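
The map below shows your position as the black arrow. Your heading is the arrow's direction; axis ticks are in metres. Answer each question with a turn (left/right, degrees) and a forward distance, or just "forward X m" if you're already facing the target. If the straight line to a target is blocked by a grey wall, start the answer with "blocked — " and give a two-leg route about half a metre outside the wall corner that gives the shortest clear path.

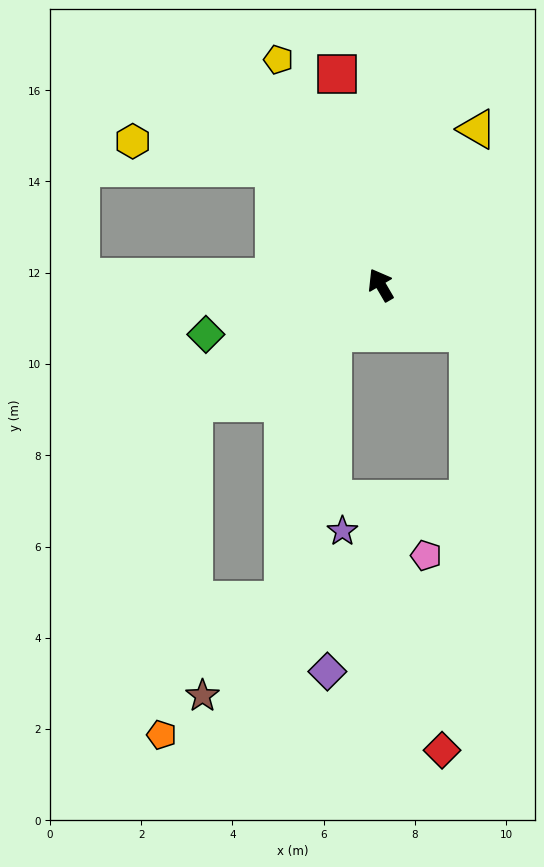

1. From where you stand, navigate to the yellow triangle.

turn right 62°, forward 4.0 m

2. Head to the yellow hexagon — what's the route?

blocked — turn left 12°, forward 3.5 m, then turn left 37°, forward 3.2 m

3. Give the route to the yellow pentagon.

turn right 6°, forward 5.4 m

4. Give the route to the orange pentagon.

blocked — turn left 92°, forward 4.8 m, then turn left 52°, forward 7.3 m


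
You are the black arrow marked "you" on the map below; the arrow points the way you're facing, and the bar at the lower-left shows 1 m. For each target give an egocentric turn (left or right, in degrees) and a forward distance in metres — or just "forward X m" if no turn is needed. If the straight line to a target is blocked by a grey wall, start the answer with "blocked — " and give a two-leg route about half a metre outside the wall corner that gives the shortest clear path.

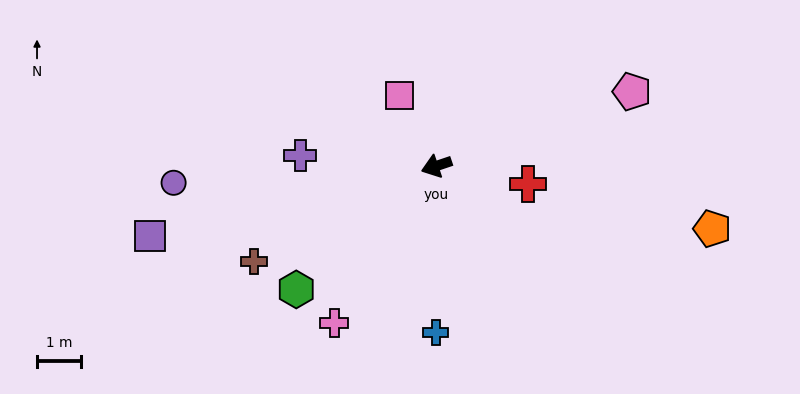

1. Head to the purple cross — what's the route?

turn right 23°, forward 3.1 m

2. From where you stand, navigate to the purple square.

turn right 5°, forward 6.8 m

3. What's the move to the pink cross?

turn left 38°, forward 4.3 m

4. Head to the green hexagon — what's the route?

turn left 23°, forward 4.3 m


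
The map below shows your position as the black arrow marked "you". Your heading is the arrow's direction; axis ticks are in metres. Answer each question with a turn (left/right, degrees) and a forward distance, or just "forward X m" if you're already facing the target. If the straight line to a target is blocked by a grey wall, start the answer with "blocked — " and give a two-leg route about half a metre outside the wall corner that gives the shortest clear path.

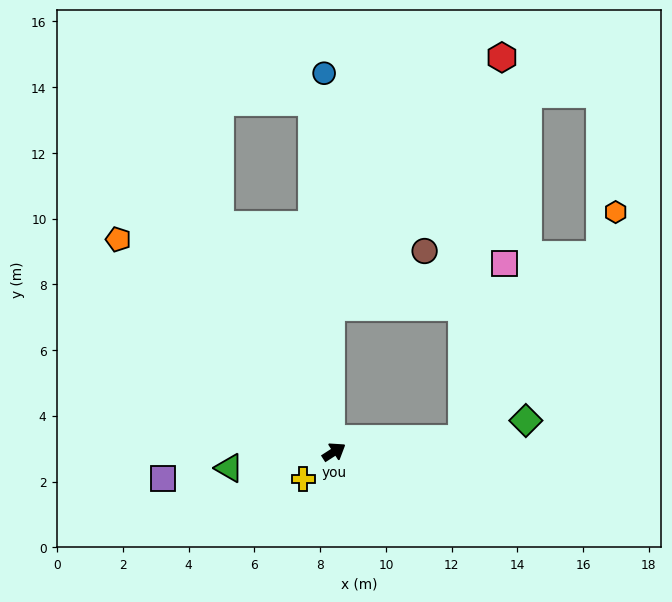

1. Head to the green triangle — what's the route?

turn left 156°, forward 3.2 m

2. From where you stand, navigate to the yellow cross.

turn right 171°, forward 1.2 m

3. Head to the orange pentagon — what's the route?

turn left 103°, forward 9.2 m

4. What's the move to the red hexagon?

blocked — turn right 27°, forward 3.9 m, then turn left 78°, forward 11.7 m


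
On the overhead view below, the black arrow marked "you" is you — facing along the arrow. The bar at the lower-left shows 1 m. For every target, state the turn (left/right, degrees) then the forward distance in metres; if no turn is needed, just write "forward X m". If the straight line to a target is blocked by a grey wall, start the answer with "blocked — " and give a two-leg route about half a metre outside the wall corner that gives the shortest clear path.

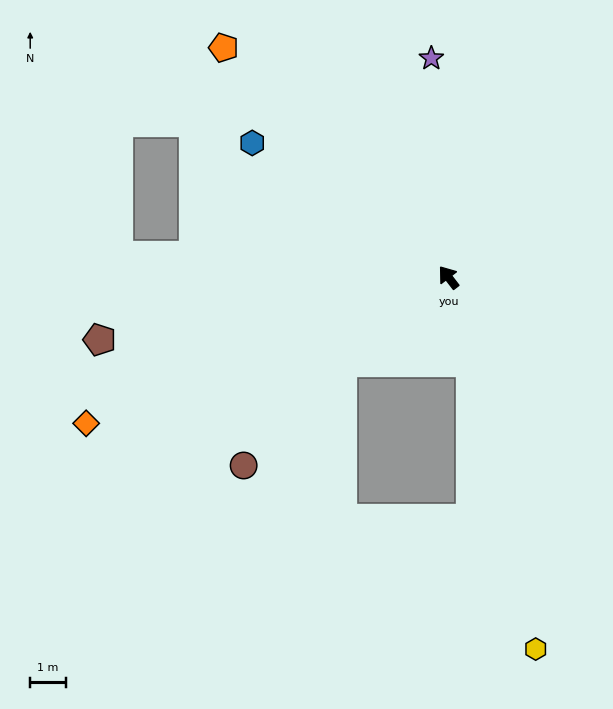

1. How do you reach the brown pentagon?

turn left 63°, forward 10.0 m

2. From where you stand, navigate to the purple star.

turn right 33°, forward 6.2 m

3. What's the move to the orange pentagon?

turn left 7°, forward 9.1 m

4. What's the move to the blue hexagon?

turn left 18°, forward 6.7 m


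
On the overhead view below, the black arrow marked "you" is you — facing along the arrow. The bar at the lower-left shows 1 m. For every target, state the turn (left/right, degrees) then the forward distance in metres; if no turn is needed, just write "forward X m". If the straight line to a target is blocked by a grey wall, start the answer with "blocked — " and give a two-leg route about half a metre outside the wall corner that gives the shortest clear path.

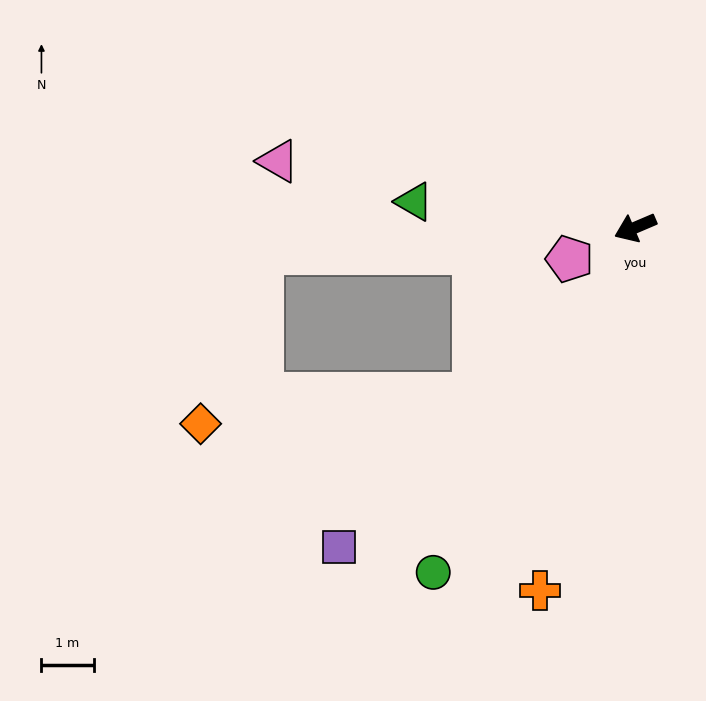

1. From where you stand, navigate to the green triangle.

turn right 30°, forward 4.3 m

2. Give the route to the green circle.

turn left 37°, forward 7.6 m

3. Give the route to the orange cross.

turn left 52°, forward 7.2 m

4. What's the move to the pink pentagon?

turn left 2°, forward 1.4 m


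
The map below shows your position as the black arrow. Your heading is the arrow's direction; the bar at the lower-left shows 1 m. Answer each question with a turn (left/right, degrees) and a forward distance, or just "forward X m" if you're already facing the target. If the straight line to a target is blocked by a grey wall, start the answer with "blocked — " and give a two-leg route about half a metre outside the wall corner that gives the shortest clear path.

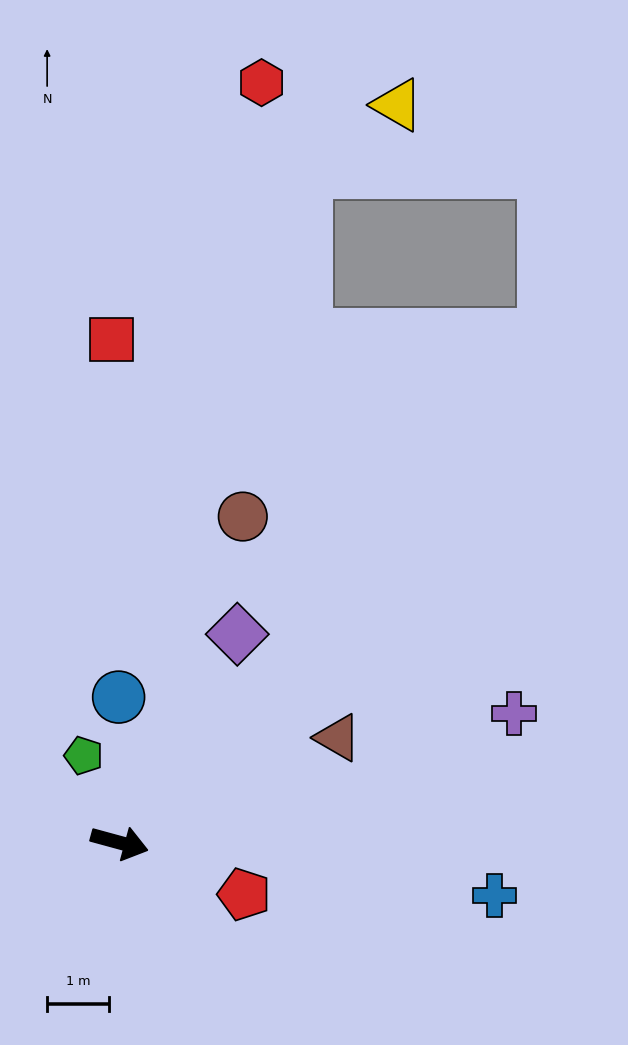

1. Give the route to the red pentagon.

turn right 7°, forward 2.2 m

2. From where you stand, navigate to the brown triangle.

turn left 41°, forward 3.9 m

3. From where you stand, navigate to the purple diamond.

turn left 76°, forward 3.9 m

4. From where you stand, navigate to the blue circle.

turn left 106°, forward 2.4 m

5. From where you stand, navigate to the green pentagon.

turn left 128°, forward 1.5 m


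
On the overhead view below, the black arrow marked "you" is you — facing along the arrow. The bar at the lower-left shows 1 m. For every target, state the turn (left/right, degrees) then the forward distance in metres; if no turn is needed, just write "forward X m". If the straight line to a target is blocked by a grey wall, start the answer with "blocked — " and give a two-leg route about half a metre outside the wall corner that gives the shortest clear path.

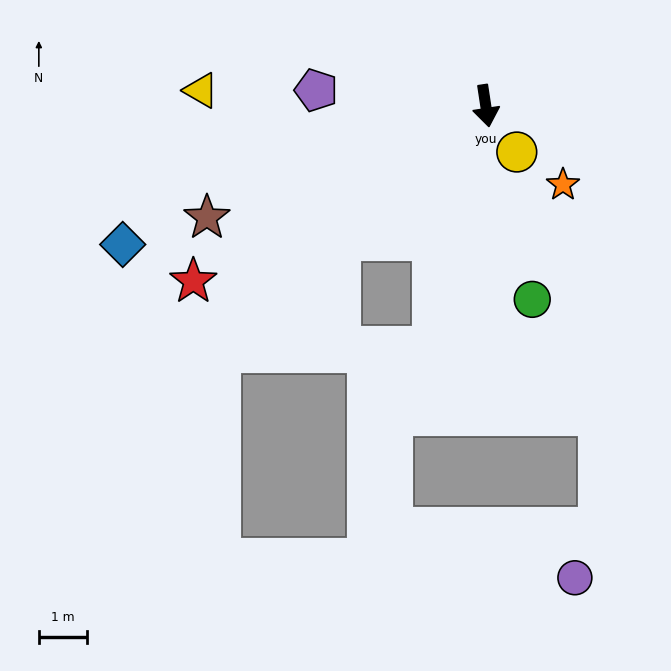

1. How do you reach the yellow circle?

turn left 25°, forward 1.1 m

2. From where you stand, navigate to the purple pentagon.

turn right 104°, forward 3.5 m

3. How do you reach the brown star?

turn right 77°, forward 6.2 m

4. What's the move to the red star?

turn right 68°, forward 7.0 m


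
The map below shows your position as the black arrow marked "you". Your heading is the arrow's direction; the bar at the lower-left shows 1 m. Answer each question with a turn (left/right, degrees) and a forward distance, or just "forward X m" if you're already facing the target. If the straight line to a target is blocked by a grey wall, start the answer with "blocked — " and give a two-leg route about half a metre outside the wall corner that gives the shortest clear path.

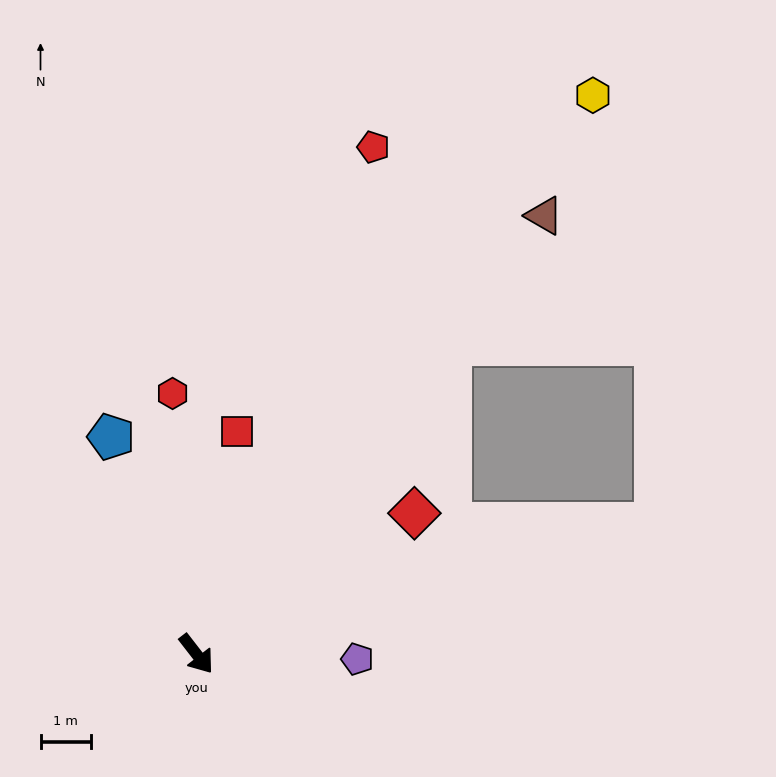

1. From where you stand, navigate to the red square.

turn left 132°, forward 4.5 m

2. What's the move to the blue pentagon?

turn left 164°, forward 4.6 m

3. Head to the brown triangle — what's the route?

turn left 104°, forward 11.1 m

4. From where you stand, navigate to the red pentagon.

turn left 123°, forward 10.7 m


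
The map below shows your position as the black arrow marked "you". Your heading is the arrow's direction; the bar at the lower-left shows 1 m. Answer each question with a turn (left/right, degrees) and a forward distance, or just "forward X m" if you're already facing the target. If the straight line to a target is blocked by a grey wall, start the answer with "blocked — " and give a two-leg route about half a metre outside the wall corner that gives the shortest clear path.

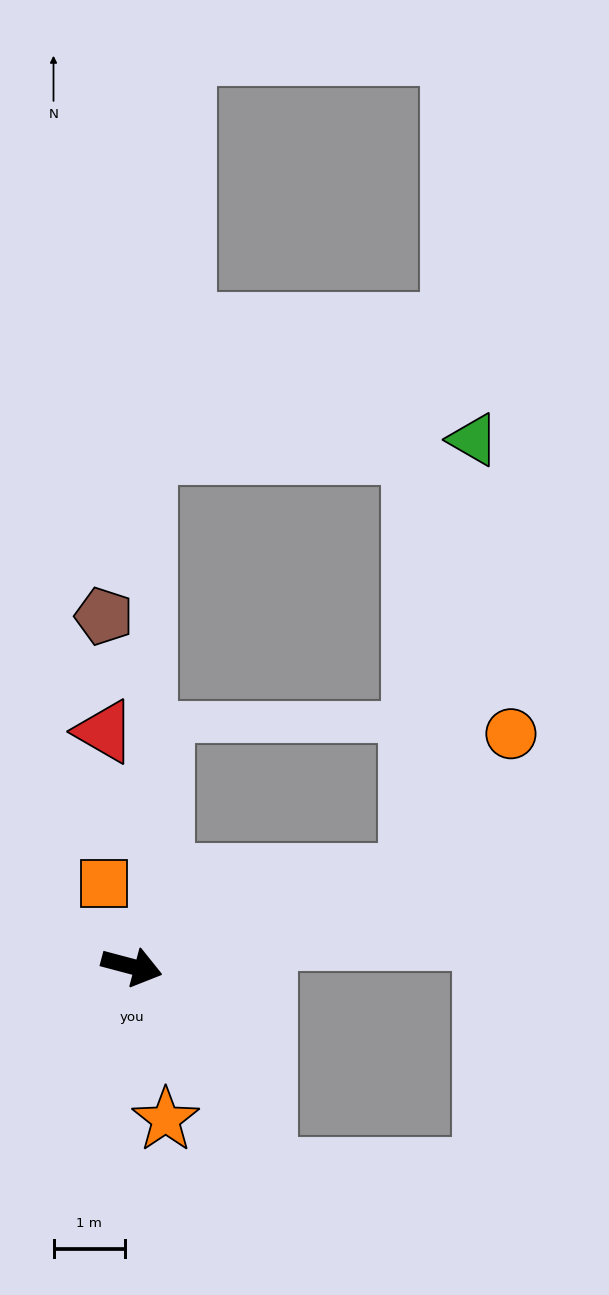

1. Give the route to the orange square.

turn left 123°, forward 1.2 m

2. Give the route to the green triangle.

blocked — turn left 33°, forward 4.1 m, then turn left 63°, forward 6.1 m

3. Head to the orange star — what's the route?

turn right 63°, forward 2.2 m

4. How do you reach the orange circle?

blocked — turn left 33°, forward 4.1 m, then turn left 36°, forward 2.4 m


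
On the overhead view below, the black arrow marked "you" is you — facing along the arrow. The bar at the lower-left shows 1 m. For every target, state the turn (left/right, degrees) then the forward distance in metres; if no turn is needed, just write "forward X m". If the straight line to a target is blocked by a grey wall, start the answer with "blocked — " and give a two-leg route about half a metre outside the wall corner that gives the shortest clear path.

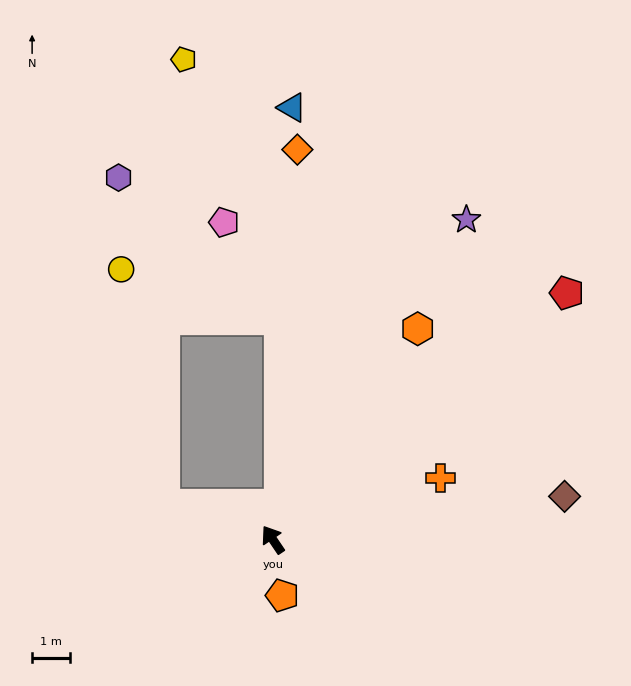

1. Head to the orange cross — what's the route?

turn right 104°, forward 4.7 m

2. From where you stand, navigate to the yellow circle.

blocked — turn left 39°, forward 3.0 m, then turn right 63°, forward 6.3 m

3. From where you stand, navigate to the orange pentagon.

turn left 156°, forward 1.5 m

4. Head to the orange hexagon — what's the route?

turn right 69°, forward 6.7 m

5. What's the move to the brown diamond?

turn right 116°, forward 7.7 m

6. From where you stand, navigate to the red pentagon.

turn right 84°, forward 10.0 m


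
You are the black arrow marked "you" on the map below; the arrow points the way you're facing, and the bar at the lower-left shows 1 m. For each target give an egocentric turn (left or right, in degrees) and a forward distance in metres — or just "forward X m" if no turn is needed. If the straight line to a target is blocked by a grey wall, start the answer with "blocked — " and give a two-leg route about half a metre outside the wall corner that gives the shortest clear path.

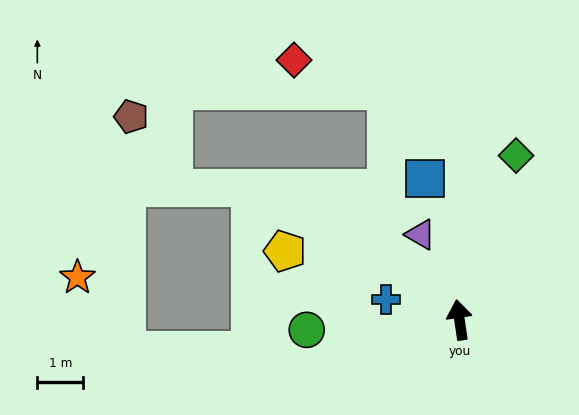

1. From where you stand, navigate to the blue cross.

turn left 66°, forward 1.7 m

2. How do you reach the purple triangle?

turn left 16°, forward 2.0 m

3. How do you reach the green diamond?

turn right 27°, forward 3.8 m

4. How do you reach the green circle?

turn left 85°, forward 3.3 m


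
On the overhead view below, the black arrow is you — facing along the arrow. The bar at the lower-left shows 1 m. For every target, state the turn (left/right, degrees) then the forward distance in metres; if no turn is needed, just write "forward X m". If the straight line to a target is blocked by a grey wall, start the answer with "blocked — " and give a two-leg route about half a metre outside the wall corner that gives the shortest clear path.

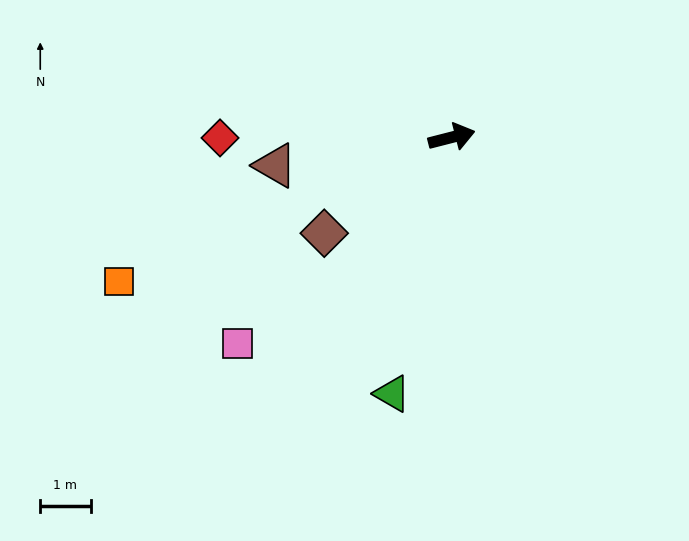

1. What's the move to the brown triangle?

turn left 175°, forward 3.5 m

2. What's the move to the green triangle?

turn right 117°, forward 5.2 m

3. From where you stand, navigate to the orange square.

turn right 171°, forward 7.2 m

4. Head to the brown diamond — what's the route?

turn right 157°, forward 3.2 m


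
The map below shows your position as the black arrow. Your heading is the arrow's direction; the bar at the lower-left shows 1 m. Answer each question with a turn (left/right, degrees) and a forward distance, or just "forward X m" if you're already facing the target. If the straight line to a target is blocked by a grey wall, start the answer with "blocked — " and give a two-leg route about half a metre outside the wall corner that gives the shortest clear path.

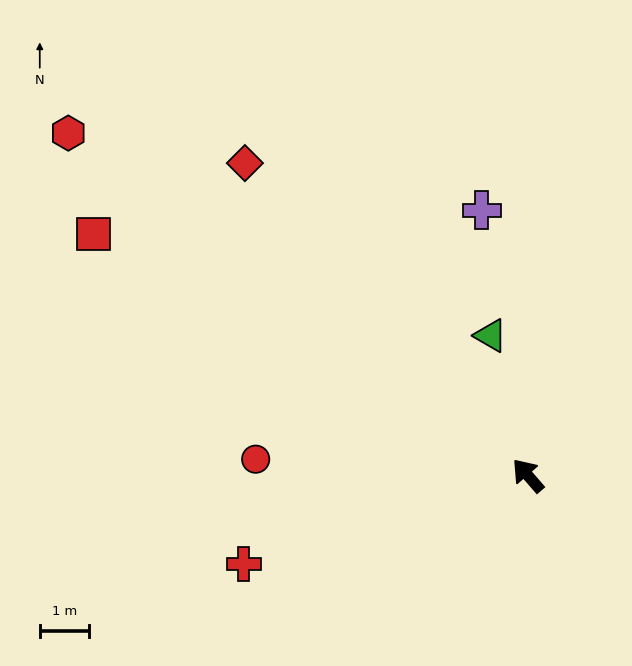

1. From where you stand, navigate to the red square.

turn left 20°, forward 10.1 m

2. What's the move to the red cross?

turn left 66°, forward 6.1 m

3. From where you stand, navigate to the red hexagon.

turn left 12°, forward 11.7 m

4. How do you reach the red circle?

turn left 46°, forward 5.6 m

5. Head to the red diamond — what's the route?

forward 8.6 m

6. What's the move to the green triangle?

turn right 26°, forward 3.0 m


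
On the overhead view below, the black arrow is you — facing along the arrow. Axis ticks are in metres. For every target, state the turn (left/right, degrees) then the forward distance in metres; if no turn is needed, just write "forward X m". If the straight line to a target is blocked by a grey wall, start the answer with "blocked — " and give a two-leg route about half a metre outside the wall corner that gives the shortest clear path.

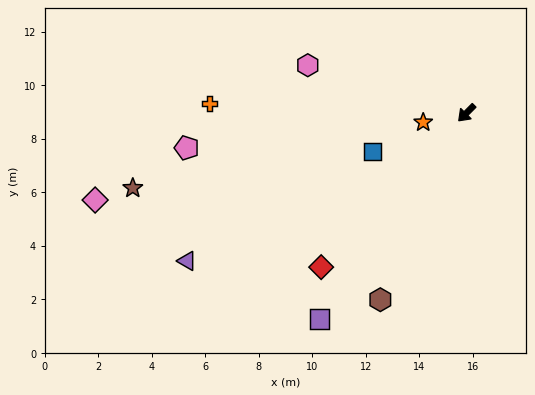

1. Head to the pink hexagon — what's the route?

turn right 62°, forward 6.2 m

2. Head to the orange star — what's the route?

turn right 33°, forward 1.7 m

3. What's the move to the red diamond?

forward 7.9 m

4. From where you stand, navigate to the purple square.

turn left 9°, forward 9.5 m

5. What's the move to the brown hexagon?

turn left 20°, forward 7.7 m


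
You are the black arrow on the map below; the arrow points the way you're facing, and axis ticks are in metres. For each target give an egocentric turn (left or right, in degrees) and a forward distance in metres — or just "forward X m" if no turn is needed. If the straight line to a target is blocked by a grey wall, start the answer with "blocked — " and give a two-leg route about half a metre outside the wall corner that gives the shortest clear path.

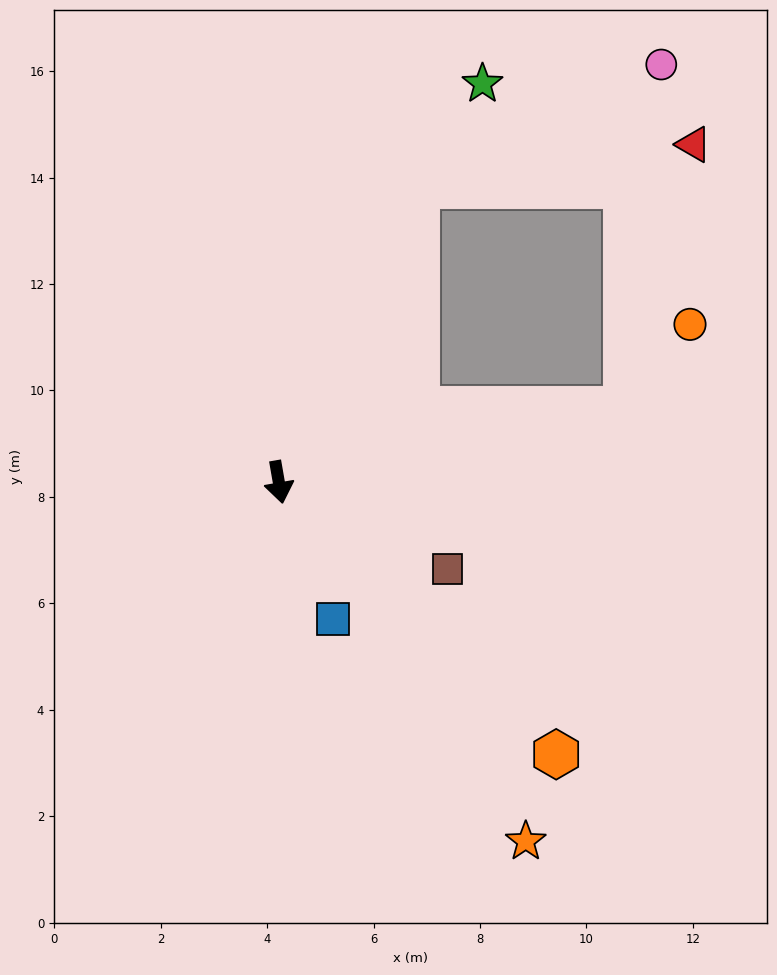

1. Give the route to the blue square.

turn left 12°, forward 2.8 m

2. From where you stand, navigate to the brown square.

turn left 53°, forward 3.6 m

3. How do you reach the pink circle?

blocked — turn left 145°, forward 6.1 m, then turn right 38°, forward 5.1 m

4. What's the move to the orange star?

turn left 25°, forward 8.2 m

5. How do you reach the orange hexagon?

turn left 36°, forward 7.3 m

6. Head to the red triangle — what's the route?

blocked — turn left 145°, forward 6.1 m, then turn right 56°, forward 5.2 m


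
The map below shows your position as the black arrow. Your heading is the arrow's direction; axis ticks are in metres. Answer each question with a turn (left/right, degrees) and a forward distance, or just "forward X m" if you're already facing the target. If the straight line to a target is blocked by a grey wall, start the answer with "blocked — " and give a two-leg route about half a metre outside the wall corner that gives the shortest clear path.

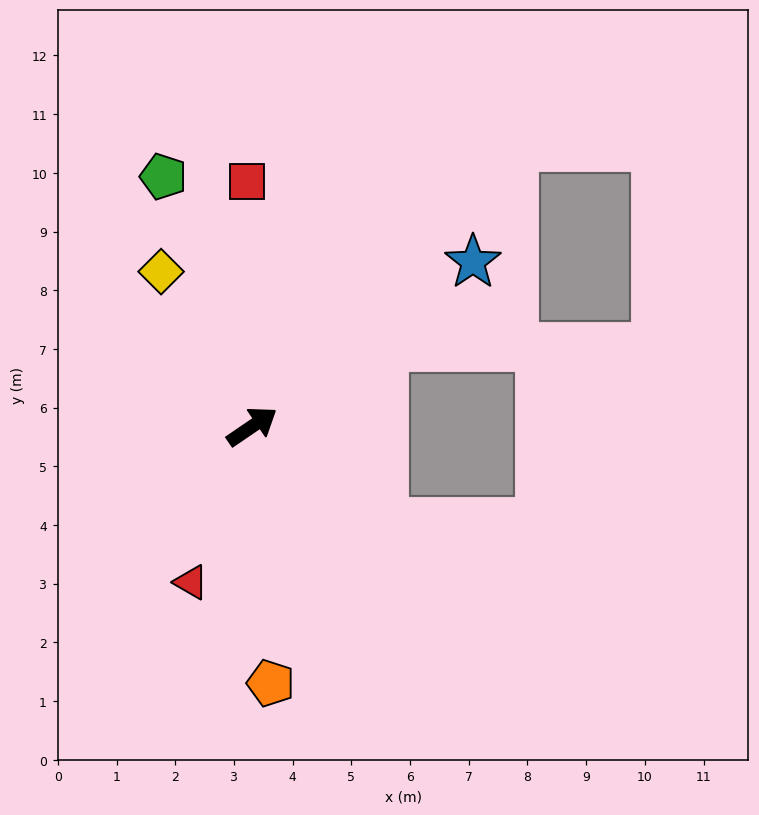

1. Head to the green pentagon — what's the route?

turn left 75°, forward 4.5 m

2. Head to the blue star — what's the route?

turn left 2°, forward 4.7 m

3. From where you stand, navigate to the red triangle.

turn right 146°, forward 2.9 m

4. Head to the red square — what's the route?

turn left 57°, forward 4.2 m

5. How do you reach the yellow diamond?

turn left 86°, forward 3.1 m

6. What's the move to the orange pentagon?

turn right 120°, forward 4.4 m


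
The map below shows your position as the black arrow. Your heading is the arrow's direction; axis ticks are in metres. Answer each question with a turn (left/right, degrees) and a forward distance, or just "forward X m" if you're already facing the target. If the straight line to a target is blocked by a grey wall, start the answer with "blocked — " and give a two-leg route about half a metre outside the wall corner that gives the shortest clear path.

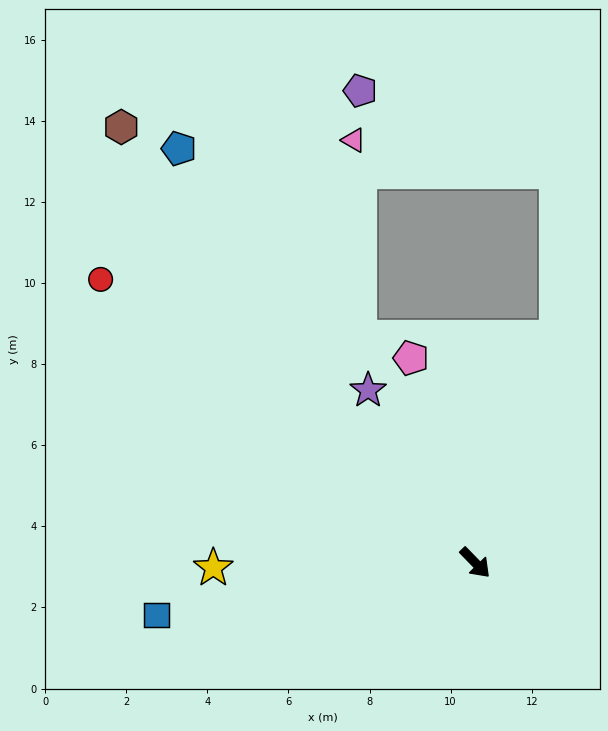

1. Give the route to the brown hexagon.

turn left 175°, forward 13.8 m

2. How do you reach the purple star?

turn left 168°, forward 5.0 m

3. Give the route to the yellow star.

turn right 133°, forward 6.5 m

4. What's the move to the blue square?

turn right 125°, forward 8.0 m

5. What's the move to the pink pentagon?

turn left 153°, forward 5.3 m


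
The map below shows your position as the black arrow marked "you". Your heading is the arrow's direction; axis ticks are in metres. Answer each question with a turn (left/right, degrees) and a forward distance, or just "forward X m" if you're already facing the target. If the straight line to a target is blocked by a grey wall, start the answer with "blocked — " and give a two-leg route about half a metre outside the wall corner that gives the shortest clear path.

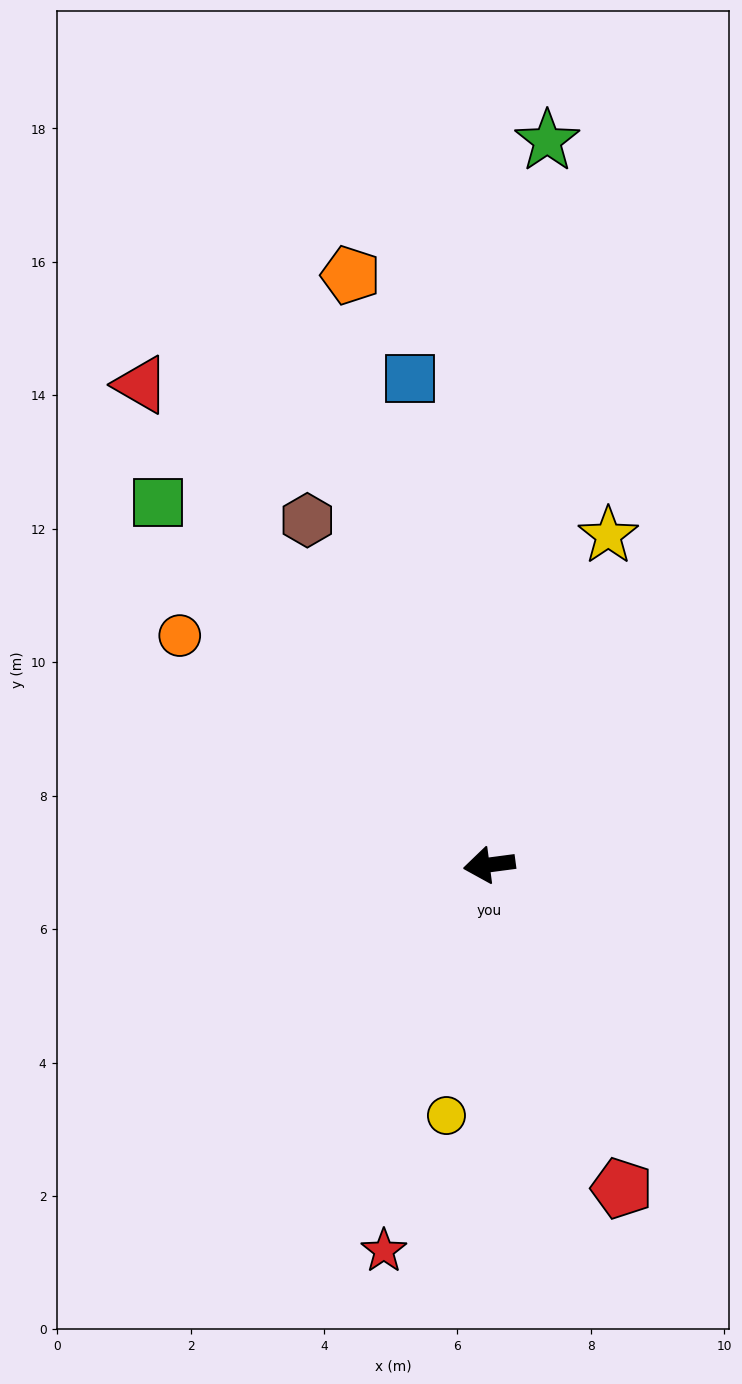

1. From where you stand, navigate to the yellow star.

turn right 117°, forward 5.3 m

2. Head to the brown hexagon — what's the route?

turn right 70°, forward 5.8 m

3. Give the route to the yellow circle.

turn left 73°, forward 3.8 m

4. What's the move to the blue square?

turn right 88°, forward 7.4 m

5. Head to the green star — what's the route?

turn right 102°, forward 10.9 m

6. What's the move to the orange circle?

turn right 44°, forward 5.8 m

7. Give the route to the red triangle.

turn right 62°, forward 8.9 m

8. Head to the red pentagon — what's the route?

turn left 105°, forward 5.2 m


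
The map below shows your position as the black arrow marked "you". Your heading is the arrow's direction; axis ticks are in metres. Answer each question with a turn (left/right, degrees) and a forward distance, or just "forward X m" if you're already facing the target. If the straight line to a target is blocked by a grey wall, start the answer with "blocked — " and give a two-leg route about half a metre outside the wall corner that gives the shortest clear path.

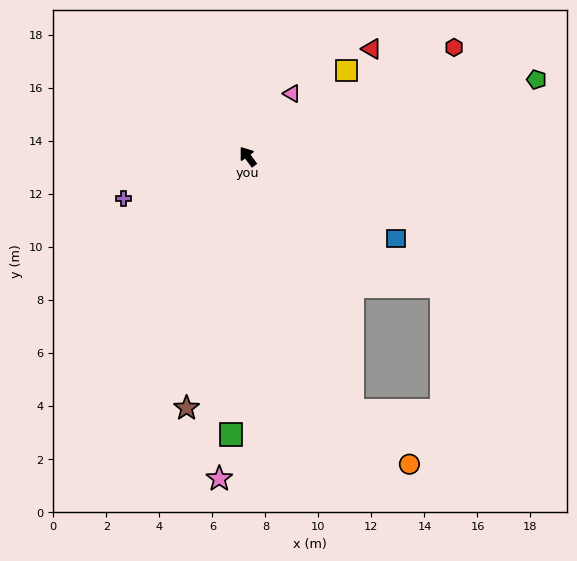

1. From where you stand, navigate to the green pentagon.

turn right 111°, forward 11.3 m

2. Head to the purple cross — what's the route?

turn left 72°, forward 5.0 m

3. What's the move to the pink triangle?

turn right 71°, forward 2.9 m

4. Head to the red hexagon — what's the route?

turn right 99°, forward 8.8 m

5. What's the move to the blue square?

turn right 155°, forward 6.4 m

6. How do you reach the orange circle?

blocked — turn left 166°, forward 10.4 m, then turn left 24°, forward 3.0 m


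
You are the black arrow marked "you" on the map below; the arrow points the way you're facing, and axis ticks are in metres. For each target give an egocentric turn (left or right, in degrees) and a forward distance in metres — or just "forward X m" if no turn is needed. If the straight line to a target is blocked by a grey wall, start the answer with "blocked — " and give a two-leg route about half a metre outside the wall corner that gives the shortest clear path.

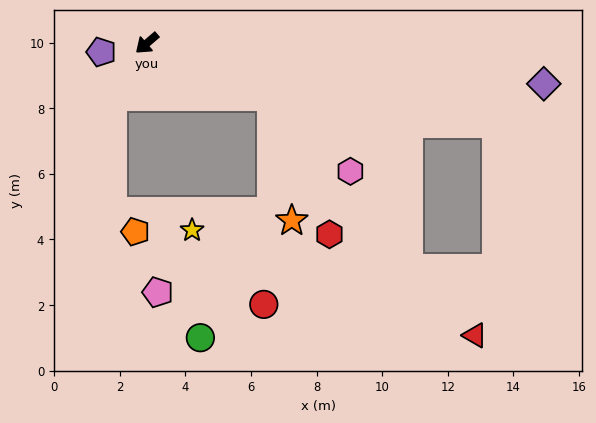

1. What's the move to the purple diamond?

turn left 133°, forward 12.2 m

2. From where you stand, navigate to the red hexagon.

blocked — turn left 116°, forward 4.1 m, then turn right 44°, forward 4.6 m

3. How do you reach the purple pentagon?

turn right 30°, forward 1.4 m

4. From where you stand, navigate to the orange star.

blocked — turn left 116°, forward 4.1 m, then turn right 57°, forward 3.8 m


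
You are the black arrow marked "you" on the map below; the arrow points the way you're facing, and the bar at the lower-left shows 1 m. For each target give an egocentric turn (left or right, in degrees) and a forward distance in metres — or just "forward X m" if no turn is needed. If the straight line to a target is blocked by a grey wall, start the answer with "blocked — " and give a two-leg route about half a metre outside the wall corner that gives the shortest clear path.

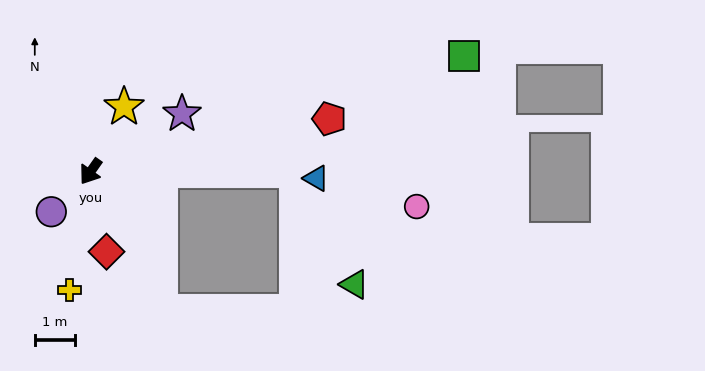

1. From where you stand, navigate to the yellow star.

turn right 172°, forward 1.8 m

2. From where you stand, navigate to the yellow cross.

turn left 25°, forward 3.0 m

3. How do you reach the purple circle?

turn right 9°, forward 1.4 m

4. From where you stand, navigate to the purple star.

turn left 157°, forward 2.7 m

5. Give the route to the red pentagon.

turn left 138°, forward 6.0 m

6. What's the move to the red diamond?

turn left 46°, forward 2.0 m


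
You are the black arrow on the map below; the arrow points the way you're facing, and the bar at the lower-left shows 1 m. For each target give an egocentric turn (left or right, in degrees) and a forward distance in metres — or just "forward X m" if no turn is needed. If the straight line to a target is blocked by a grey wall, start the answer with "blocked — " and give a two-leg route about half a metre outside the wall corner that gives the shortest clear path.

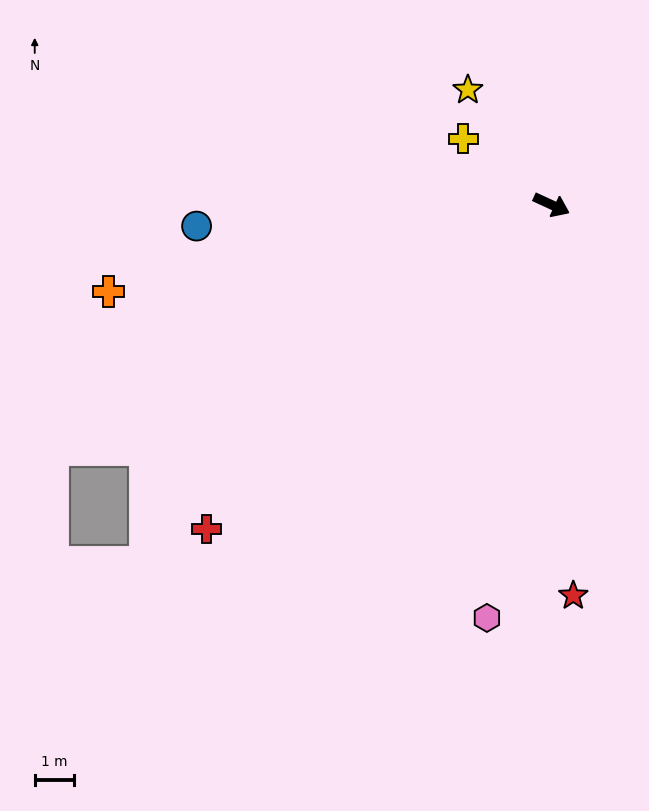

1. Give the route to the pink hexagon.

turn right 74°, forward 10.6 m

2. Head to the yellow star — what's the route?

turn left 151°, forward 3.6 m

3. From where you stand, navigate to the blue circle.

turn right 152°, forward 9.0 m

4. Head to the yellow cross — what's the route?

turn left 168°, forward 2.8 m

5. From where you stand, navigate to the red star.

turn right 62°, forward 9.9 m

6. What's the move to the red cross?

turn right 112°, forward 12.0 m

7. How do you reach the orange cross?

turn right 144°, forward 11.4 m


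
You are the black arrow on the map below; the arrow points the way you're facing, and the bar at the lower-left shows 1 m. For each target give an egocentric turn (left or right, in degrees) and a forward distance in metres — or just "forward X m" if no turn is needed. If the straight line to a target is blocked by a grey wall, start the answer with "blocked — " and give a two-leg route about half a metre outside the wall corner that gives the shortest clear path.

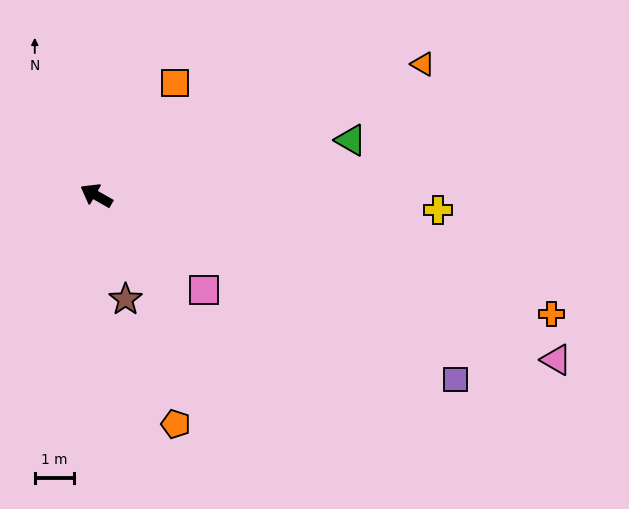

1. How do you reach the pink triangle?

turn right 170°, forward 12.3 m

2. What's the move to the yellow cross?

turn right 153°, forward 8.6 m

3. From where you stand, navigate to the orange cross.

turn right 165°, forward 11.9 m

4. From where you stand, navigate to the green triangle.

turn right 138°, forward 6.6 m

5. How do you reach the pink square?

turn left 169°, forward 3.6 m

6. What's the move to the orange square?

turn right 95°, forward 3.5 m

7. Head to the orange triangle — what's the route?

turn right 128°, forward 8.9 m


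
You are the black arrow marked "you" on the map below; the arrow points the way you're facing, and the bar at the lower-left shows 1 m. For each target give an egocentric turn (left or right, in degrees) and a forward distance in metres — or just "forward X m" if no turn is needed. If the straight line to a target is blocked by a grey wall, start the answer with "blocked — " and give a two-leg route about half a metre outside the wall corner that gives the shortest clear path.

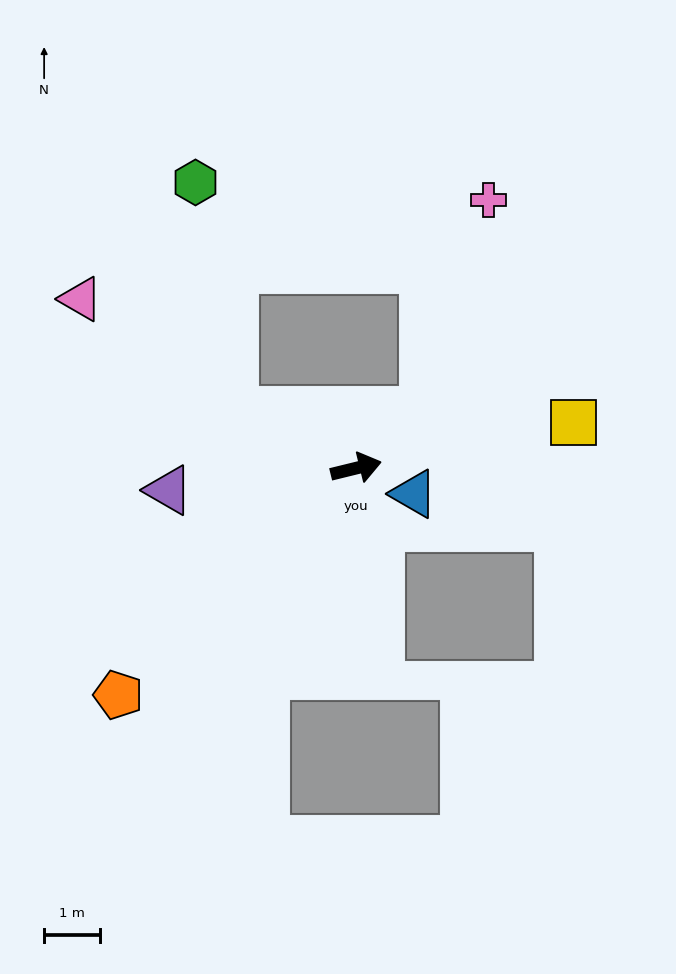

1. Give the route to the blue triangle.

turn right 38°, forward 1.1 m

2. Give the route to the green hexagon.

blocked — turn left 141°, forward 2.4 m, then turn right 55°, forward 4.1 m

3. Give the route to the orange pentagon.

turn right 150°, forward 5.9 m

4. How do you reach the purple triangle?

turn left 173°, forward 3.4 m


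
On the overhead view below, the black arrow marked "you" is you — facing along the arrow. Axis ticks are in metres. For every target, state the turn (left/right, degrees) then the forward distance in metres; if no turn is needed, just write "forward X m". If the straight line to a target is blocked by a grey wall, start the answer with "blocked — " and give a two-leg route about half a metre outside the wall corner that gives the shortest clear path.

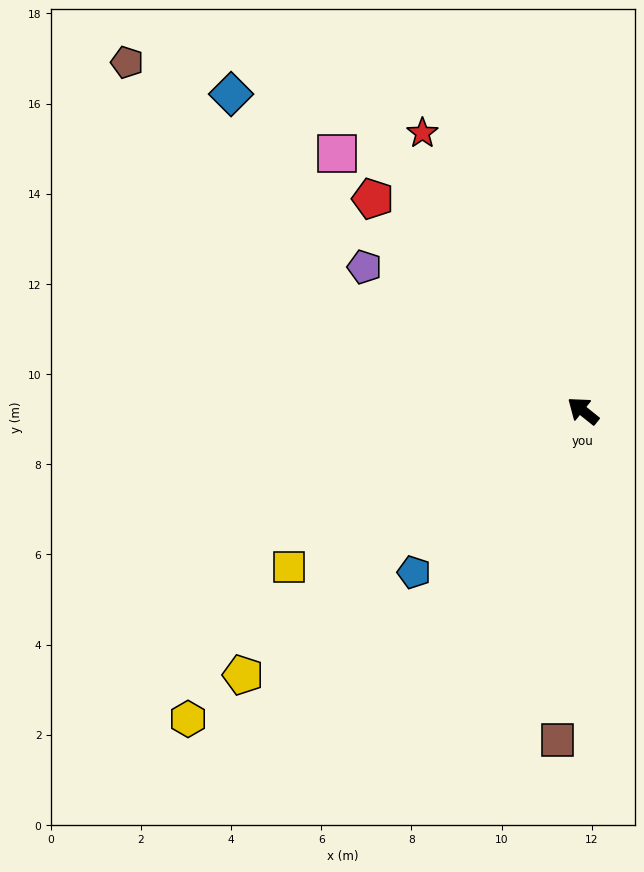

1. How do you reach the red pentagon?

turn right 6°, forward 6.6 m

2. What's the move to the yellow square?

turn left 67°, forward 7.4 m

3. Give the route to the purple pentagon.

turn left 5°, forward 5.8 m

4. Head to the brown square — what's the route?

turn left 124°, forward 7.3 m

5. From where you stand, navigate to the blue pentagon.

turn left 82°, forward 5.2 m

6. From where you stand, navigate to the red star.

turn right 21°, forward 7.1 m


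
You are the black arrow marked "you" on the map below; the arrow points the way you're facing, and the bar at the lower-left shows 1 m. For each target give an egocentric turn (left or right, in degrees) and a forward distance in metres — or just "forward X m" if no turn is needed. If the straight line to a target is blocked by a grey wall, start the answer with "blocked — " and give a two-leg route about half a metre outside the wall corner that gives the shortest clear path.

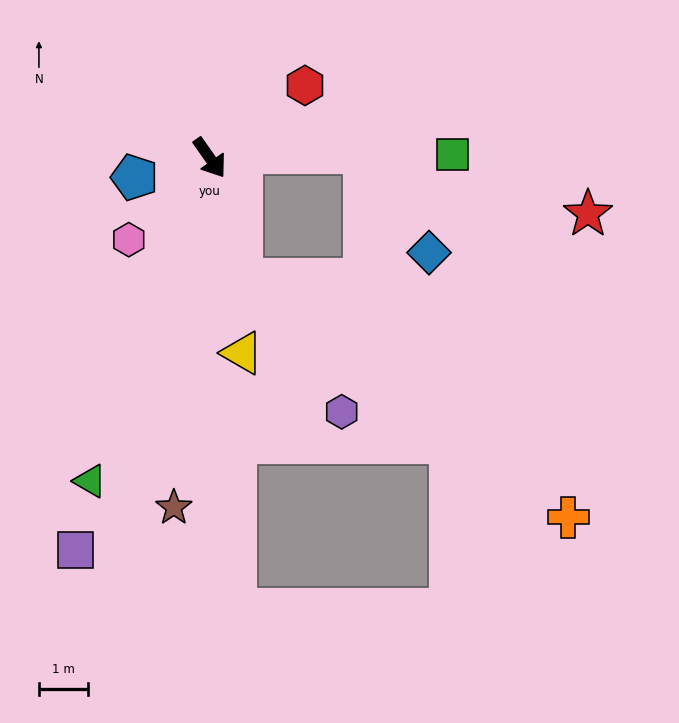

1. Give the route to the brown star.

turn right 41°, forward 7.2 m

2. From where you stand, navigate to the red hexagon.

turn left 92°, forward 2.4 m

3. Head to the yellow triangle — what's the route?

turn right 26°, forward 4.0 m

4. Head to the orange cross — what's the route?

blocked — turn right 20°, forward 2.5 m, then turn left 39°, forward 8.2 m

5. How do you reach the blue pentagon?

turn right 111°, forward 1.6 m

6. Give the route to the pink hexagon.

turn right 80°, forward 2.3 m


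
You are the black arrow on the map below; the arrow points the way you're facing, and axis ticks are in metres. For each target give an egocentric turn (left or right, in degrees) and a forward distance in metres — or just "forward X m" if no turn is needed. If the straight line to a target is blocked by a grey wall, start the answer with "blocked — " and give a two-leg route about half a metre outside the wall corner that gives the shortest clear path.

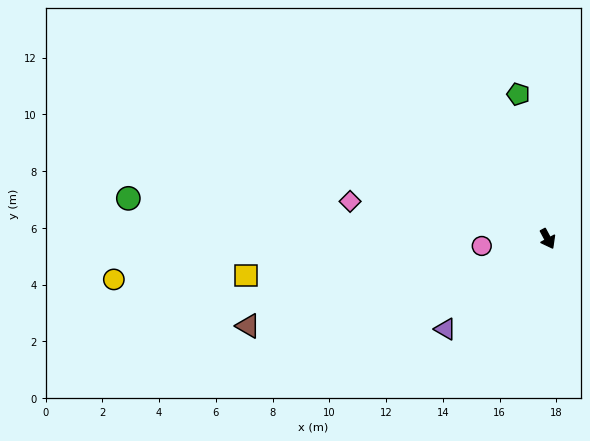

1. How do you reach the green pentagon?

turn left 163°, forward 5.2 m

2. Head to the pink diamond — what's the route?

turn right 129°, forward 7.1 m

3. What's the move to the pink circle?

turn right 112°, forward 2.3 m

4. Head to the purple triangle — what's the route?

turn right 77°, forward 4.8 m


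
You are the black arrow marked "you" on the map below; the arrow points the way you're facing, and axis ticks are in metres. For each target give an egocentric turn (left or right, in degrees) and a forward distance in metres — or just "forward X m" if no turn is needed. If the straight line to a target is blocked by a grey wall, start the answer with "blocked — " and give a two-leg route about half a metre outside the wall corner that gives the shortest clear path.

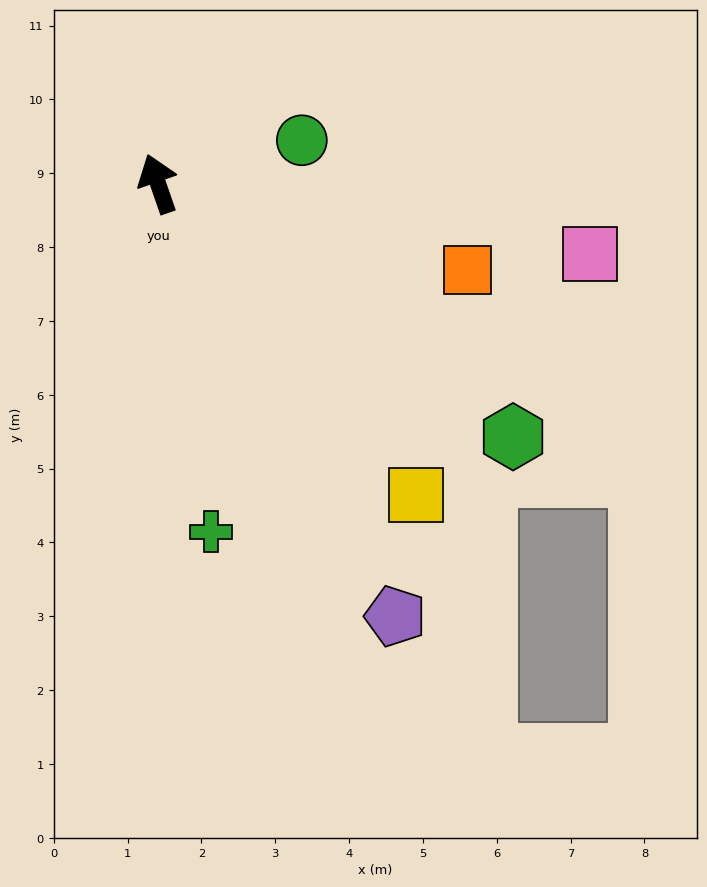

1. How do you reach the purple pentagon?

turn right 170°, forward 6.7 m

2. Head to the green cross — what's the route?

turn left 169°, forward 4.8 m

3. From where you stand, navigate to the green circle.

turn right 92°, forward 2.0 m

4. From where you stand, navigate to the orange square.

turn right 125°, forward 4.4 m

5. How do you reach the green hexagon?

turn right 145°, forward 5.9 m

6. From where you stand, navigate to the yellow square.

turn right 160°, forward 5.5 m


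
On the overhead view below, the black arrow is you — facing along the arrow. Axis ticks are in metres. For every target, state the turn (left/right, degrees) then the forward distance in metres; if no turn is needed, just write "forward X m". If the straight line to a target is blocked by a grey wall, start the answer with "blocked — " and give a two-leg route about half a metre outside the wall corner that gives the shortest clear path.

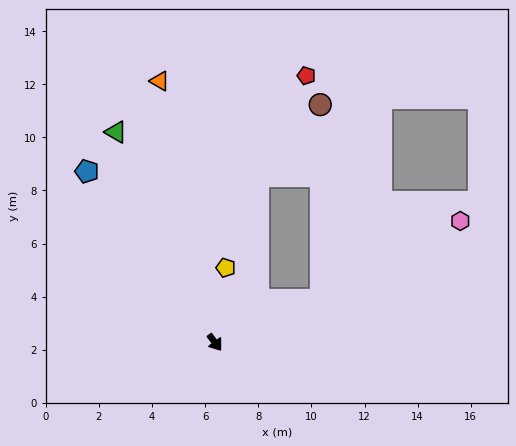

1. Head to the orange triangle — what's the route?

turn left 155°, forward 10.1 m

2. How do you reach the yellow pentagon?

turn left 135°, forward 2.8 m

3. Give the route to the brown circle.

blocked — turn left 75°, forward 4.3 m, then turn left 69°, forward 7.4 m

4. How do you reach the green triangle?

turn left 169°, forward 8.8 m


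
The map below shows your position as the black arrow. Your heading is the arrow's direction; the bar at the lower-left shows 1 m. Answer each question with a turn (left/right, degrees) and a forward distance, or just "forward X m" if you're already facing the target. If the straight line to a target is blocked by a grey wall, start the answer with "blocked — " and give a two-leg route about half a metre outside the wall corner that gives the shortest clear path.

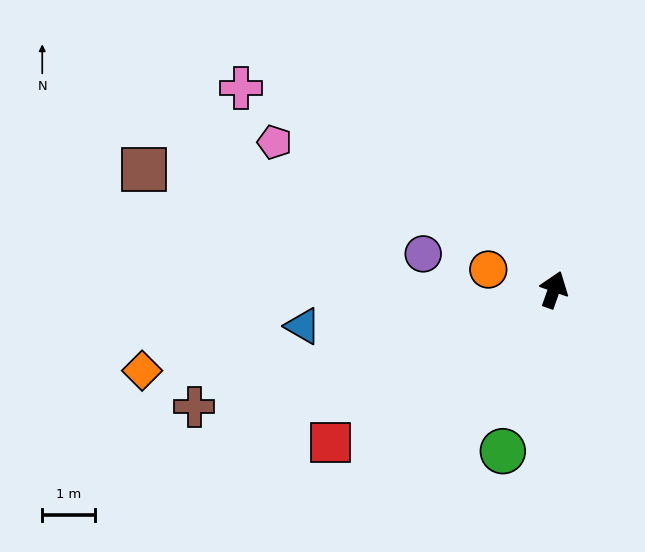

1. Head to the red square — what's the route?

turn left 144°, forward 5.1 m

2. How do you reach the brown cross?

turn left 127°, forward 7.1 m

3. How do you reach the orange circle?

turn left 92°, forward 1.3 m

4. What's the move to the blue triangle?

turn left 118°, forward 4.8 m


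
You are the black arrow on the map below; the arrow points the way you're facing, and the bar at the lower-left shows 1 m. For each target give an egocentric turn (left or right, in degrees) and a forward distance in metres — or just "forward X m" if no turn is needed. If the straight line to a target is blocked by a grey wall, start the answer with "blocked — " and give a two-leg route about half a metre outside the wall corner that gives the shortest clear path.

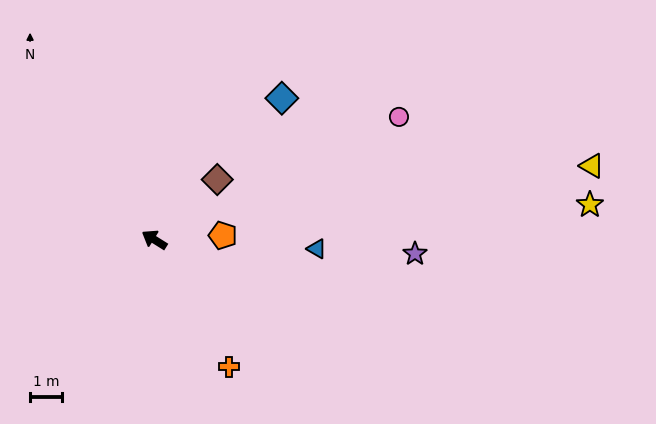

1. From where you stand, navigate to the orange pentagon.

turn right 144°, forward 2.2 m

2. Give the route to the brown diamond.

turn right 104°, forward 2.7 m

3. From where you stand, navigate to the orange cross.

turn left 152°, forward 4.6 m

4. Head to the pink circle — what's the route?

turn right 121°, forward 8.6 m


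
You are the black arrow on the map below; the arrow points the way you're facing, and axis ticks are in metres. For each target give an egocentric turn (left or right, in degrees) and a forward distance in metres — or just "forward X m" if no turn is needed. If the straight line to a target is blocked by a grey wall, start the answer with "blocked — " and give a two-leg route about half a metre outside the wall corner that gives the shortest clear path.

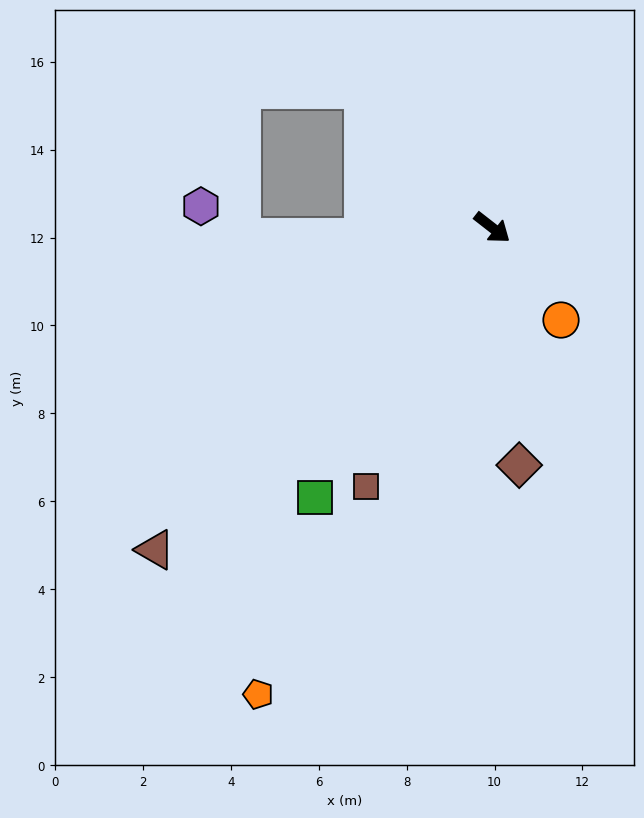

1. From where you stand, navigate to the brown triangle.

turn right 98°, forward 10.6 m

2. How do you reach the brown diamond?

turn right 46°, forward 5.4 m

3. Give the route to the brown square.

turn right 78°, forward 6.6 m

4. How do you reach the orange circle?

turn right 15°, forward 2.6 m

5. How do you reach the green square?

turn right 85°, forward 7.3 m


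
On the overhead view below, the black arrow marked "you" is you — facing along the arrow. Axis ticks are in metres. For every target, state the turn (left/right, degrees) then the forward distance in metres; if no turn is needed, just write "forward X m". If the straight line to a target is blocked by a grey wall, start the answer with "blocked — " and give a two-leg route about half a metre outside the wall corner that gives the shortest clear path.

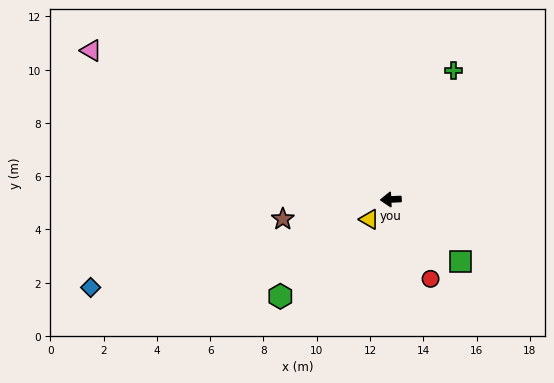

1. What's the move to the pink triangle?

turn right 29°, forward 12.6 m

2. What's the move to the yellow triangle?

turn left 40°, forward 1.1 m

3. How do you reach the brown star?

turn left 8°, forward 4.1 m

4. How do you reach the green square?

turn left 136°, forward 3.5 m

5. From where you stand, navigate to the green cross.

turn right 119°, forward 5.4 m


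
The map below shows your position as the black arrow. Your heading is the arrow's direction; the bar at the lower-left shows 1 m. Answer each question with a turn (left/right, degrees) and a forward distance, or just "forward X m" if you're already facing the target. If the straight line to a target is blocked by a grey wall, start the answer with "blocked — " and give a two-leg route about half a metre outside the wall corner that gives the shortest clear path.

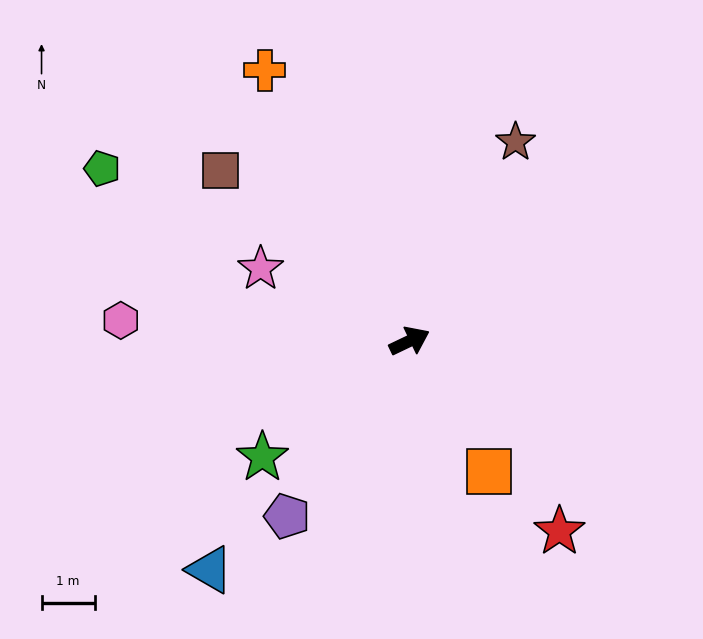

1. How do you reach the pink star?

turn left 129°, forward 3.1 m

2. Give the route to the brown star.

turn left 36°, forward 4.2 m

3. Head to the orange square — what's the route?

turn right 84°, forward 2.9 m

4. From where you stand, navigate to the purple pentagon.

turn right 150°, forward 4.0 m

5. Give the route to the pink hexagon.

turn left 150°, forward 5.5 m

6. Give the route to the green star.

turn right 167°, forward 3.5 m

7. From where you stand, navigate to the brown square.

turn left 112°, forward 4.8 m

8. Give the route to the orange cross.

turn left 93°, forward 5.8 m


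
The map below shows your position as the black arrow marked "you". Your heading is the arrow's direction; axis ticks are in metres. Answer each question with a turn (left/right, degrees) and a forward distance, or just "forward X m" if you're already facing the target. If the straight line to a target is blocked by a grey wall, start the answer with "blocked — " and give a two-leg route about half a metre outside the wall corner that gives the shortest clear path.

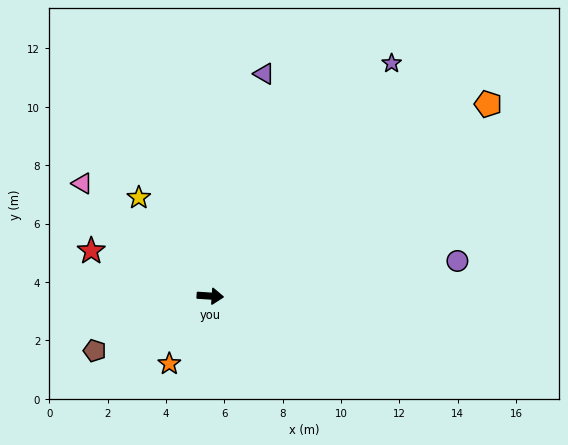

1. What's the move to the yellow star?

turn left 130°, forward 4.2 m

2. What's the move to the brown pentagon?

turn right 151°, forward 4.4 m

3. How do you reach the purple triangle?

turn left 80°, forward 7.8 m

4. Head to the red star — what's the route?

turn left 163°, forward 4.4 m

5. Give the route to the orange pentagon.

turn left 38°, forward 11.6 m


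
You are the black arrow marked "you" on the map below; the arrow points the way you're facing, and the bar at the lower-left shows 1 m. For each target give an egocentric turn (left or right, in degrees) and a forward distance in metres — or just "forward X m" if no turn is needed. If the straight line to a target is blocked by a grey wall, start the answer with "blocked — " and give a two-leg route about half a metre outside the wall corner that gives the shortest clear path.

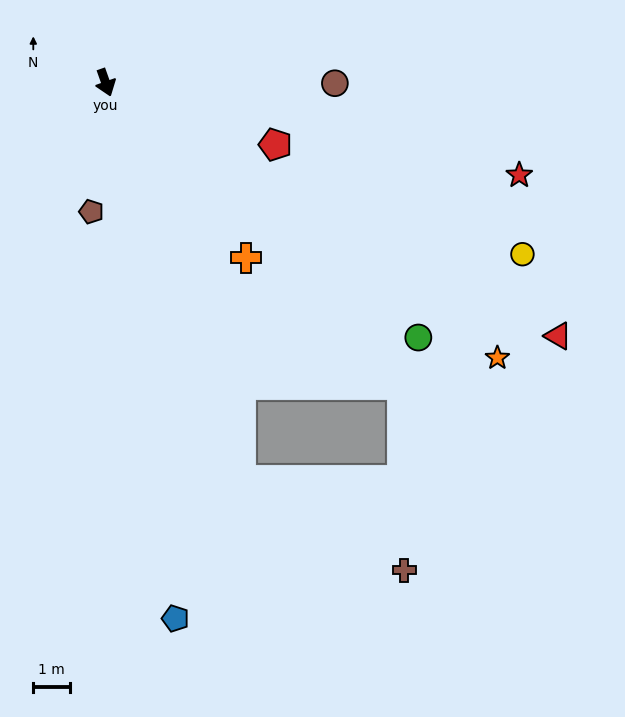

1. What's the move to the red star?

turn left 58°, forward 11.4 m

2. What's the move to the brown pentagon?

turn right 26°, forward 3.5 m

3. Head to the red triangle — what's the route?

turn left 41°, forward 14.0 m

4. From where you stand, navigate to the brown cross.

blocked — forward 11.3 m, then turn left 42°, forward 5.1 m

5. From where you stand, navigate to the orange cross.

turn left 19°, forward 6.1 m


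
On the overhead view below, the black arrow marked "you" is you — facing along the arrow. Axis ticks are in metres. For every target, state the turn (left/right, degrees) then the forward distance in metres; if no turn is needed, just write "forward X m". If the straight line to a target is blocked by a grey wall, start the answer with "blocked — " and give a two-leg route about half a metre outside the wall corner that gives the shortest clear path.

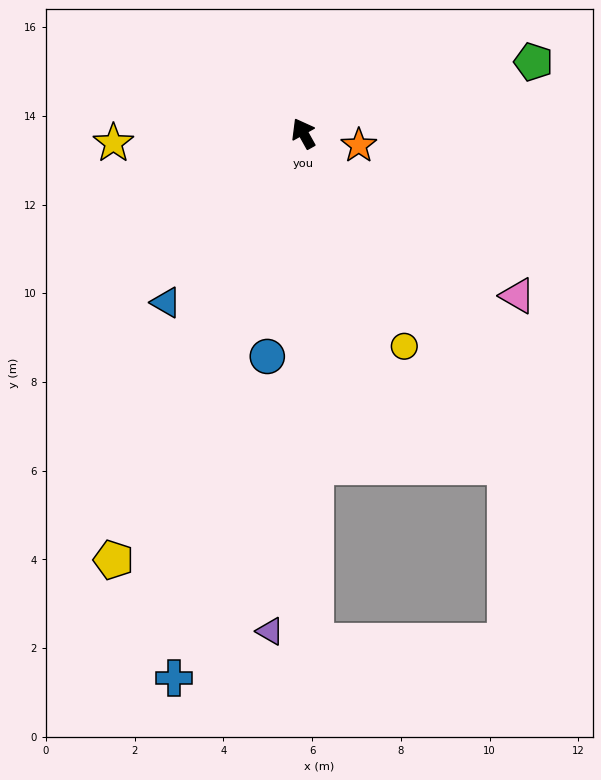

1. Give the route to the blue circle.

turn left 142°, forward 5.1 m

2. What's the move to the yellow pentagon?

turn left 127°, forward 10.5 m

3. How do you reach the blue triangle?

turn left 112°, forward 4.9 m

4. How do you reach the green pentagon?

turn right 102°, forward 5.4 m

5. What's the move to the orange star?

turn right 132°, forward 1.3 m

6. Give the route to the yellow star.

turn left 64°, forward 4.3 m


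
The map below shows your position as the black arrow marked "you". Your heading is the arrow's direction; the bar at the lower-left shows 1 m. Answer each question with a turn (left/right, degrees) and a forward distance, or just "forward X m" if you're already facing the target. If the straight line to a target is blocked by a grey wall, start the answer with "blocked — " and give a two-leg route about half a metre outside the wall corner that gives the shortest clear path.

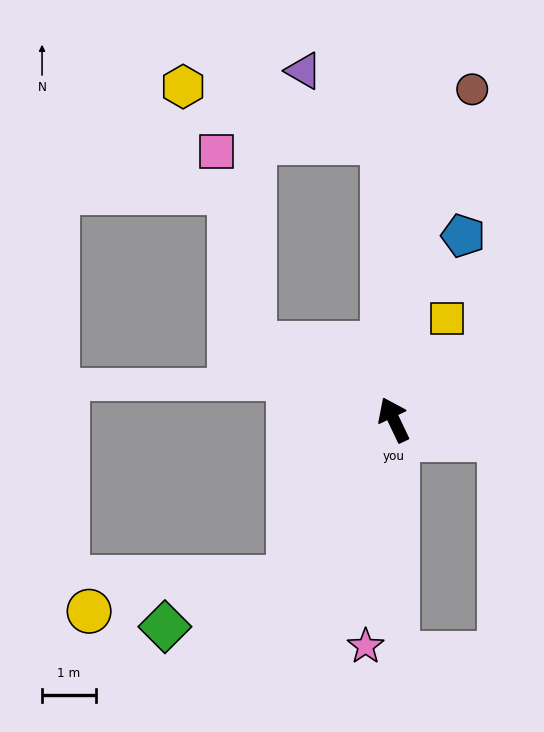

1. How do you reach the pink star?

turn left 148°, forward 4.2 m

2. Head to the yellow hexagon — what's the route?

blocked — turn right 23°, forward 5.2 m, then turn left 72°, forward 3.8 m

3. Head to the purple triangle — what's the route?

blocked — turn right 23°, forward 5.2 m, then turn left 46°, forward 2.0 m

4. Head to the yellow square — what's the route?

turn right 53°, forward 2.1 m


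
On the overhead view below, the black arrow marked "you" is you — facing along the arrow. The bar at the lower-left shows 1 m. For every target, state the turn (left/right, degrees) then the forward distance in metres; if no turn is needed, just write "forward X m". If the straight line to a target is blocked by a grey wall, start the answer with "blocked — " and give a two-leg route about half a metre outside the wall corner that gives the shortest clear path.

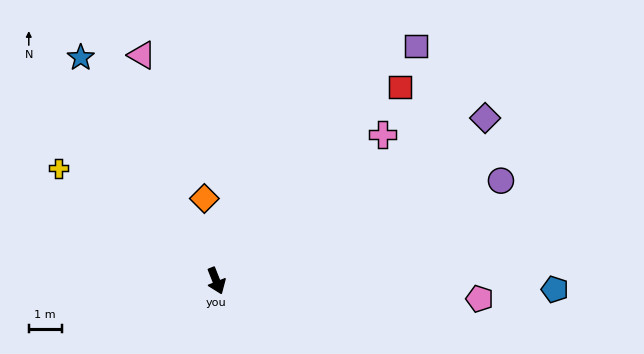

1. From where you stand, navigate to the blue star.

turn right 170°, forward 7.9 m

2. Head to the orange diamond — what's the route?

turn left 167°, forward 2.5 m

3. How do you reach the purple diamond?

turn left 100°, forward 9.5 m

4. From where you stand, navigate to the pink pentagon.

turn left 64°, forward 8.0 m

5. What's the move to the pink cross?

turn left 110°, forward 6.7 m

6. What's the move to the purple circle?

turn left 88°, forward 9.1 m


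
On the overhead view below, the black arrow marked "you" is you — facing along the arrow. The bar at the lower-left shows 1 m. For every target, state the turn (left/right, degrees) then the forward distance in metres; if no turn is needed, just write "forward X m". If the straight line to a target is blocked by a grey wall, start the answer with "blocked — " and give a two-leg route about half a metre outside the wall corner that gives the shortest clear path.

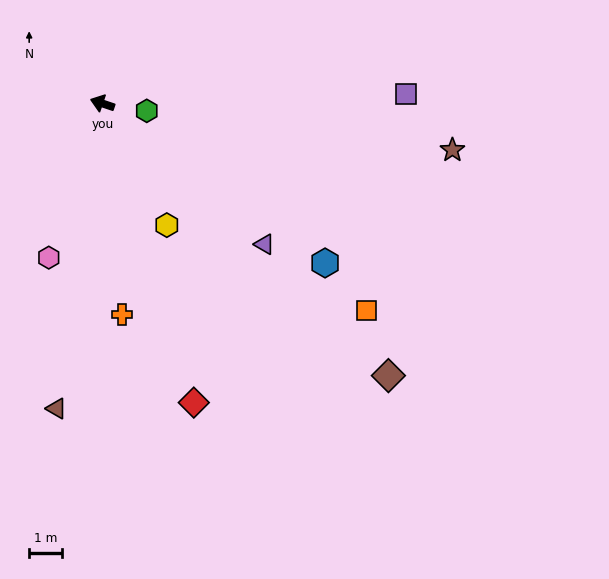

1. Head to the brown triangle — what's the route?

turn left 100°, forward 9.5 m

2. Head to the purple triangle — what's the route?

turn left 158°, forward 6.6 m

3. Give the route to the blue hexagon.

turn left 163°, forward 8.4 m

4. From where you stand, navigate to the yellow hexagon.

turn left 137°, forward 4.2 m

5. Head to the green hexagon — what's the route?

turn right 171°, forward 1.4 m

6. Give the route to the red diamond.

turn left 126°, forward 9.6 m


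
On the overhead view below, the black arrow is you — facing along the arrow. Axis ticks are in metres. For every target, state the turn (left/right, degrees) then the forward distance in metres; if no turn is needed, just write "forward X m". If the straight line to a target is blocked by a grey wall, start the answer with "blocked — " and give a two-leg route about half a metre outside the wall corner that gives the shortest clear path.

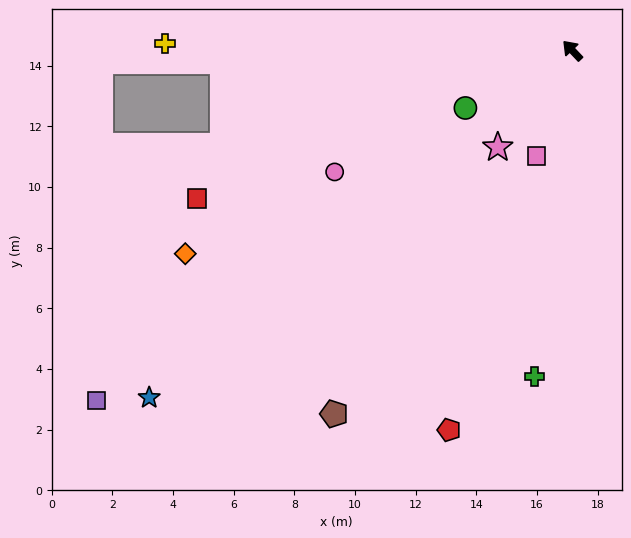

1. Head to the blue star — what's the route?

turn left 86°, forward 18.0 m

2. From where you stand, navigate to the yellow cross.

turn left 46°, forward 13.4 m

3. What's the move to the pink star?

turn left 99°, forward 4.0 m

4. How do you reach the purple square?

turn left 83°, forward 19.5 m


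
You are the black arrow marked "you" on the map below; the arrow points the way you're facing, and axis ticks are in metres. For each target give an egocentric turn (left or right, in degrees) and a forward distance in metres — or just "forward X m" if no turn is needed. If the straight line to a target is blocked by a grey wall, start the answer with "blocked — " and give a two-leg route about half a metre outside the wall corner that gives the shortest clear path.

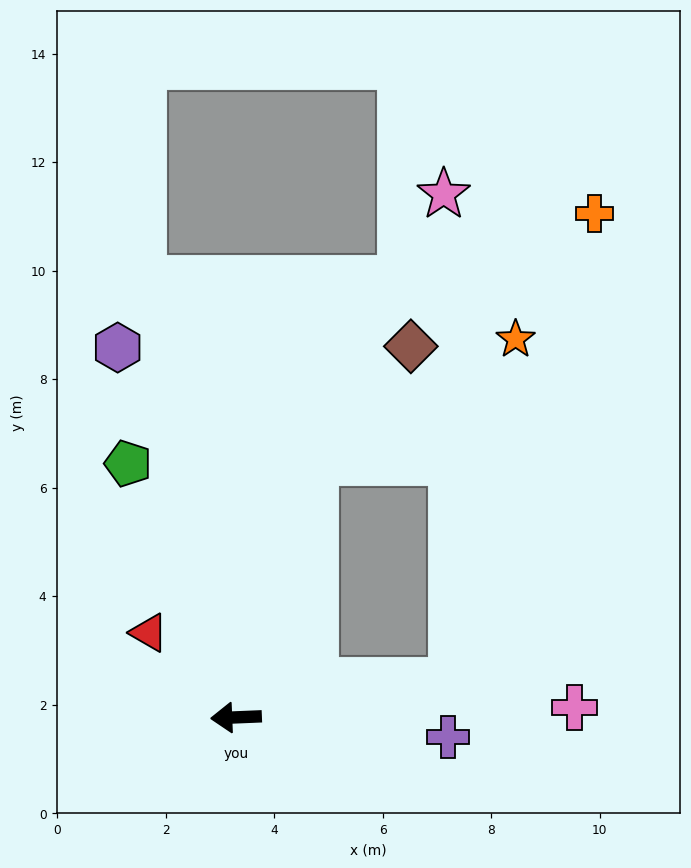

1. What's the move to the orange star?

blocked — turn right 110°, forward 4.9 m, then turn right 41°, forward 4.3 m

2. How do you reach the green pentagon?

turn right 69°, forward 5.1 m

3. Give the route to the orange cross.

blocked — turn right 173°, forward 4.0 m, then turn left 64°, forward 9.0 m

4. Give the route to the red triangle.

turn right 47°, forward 2.2 m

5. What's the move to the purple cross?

turn left 172°, forward 3.9 m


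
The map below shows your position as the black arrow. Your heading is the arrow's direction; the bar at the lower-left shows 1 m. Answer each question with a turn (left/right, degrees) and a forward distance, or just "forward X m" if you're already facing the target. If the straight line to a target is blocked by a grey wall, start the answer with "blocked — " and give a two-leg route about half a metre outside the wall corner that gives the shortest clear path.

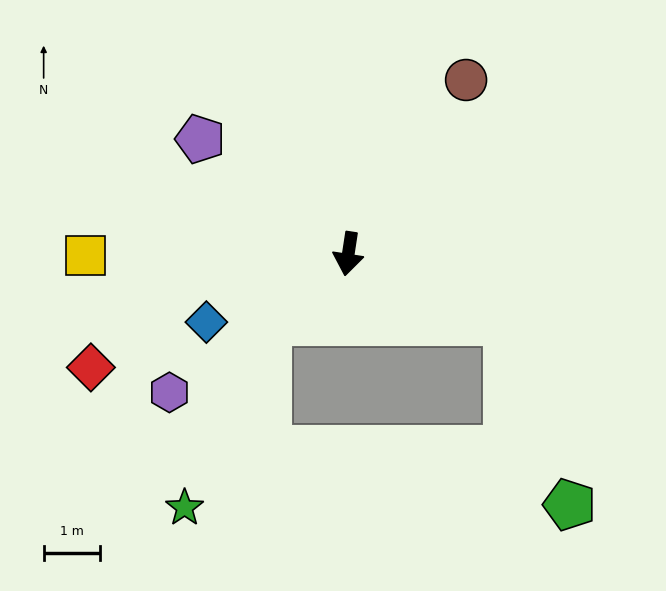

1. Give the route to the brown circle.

turn left 155°, forward 3.7 m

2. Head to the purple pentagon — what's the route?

turn right 119°, forward 3.3 m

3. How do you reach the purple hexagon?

turn right 44°, forward 4.0 m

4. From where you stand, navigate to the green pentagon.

blocked — turn left 76°, forward 3.1 m, then turn right 49°, forward 3.4 m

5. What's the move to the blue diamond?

turn right 56°, forward 2.8 m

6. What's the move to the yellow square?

turn right 81°, forward 4.7 m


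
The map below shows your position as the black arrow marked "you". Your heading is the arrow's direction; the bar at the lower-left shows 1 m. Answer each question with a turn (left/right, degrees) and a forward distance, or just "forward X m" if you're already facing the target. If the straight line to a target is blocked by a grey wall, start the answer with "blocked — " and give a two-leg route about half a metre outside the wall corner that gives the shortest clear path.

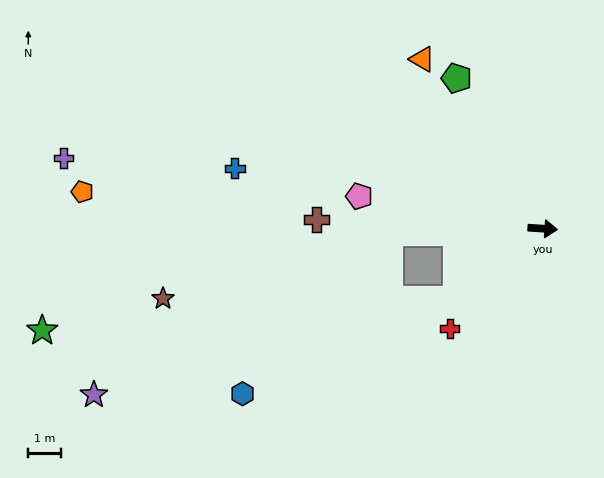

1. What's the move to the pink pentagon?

turn left 174°, forward 5.8 m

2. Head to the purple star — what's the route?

blocked — turn right 137°, forward 3.5 m, then turn right 25°, forward 11.6 m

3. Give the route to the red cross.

turn right 129°, forward 4.2 m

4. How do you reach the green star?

blocked — turn right 137°, forward 3.5 m, then turn right 35°, forward 12.9 m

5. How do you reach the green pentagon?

turn left 124°, forward 5.4 m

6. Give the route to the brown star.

blocked — turn right 175°, forward 4.8 m, then turn left 15°, forward 7.3 m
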